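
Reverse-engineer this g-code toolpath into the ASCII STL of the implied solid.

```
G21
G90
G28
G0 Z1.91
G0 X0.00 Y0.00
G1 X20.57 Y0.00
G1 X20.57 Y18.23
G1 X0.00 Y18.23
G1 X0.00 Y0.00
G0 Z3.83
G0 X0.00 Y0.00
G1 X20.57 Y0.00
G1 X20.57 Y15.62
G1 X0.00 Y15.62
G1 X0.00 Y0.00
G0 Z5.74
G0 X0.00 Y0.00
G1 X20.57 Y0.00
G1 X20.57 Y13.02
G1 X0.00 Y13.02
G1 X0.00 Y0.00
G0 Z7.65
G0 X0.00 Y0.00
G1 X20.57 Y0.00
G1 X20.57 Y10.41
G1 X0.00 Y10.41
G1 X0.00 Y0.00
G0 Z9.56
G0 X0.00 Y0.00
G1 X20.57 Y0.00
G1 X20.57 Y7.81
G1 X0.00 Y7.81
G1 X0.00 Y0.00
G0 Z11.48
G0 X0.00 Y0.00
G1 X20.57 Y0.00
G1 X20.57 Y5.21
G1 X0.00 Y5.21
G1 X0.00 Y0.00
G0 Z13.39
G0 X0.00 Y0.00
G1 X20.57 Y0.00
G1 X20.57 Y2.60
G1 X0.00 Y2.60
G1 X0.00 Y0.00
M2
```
solid part
  facet normal 0.0000 0.0000 -1.0000
    outer loop
      vertex 20.57 20.83 0.00
      vertex 20.57 0.00 0.00
      vertex 0.00 0.00 0.00
    endloop
  endfacet
  facet normal 0.0000 0.0000 -1.0000
    outer loop
      vertex 0.00 20.83 0.00
      vertex 20.57 20.83 0.00
      vertex 0.00 0.00 0.00
    endloop
  endfacet
  facet normal 0.0000 -1.0000 0.0000
    outer loop
      vertex 0.00 0.00 0.00
      vertex 20.57 0.00 0.00
      vertex 20.57 0.00 15.30
    endloop
  endfacet
  facet normal 0.0000 -1.0000 0.0000
    outer loop
      vertex 0.00 0.00 0.00
      vertex 20.57 0.00 15.30
      vertex 0.00 0.00 15.30
    endloop
  endfacet
  facet normal 0.0000 0.5920 0.8059
    outer loop
      vertex 0.00 0.00 15.30
      vertex 20.57 0.00 15.30
      vertex 20.57 20.83 0.00
    endloop
  endfacet
  facet normal 0.0000 0.5920 0.8059
    outer loop
      vertex 0.00 0.00 15.30
      vertex 20.57 20.83 0.00
      vertex 0.00 20.83 0.00
    endloop
  endfacet
  facet normal -1.0000 0.0000 0.0000
    outer loop
      vertex 0.00 0.00 15.30
      vertex 0.00 20.83 0.00
      vertex 0.00 0.00 0.00
    endloop
  endfacet
  facet normal 1.0000 0.0000 0.0000
    outer loop
      vertex 20.57 0.00 0.00
      vertex 20.57 20.83 0.00
      vertex 20.57 0.00 15.30
    endloop
  endfacet
endsolid part

The G0 Z moves step by Δz≈1.91 mm. The G1 loops shrink linearly with z, so the solid tapers from its base footprint up to z≈15.3. Closing with a flat bottom cap and the tapered top and triangulating gives 8 facets — a wedge (ramp): 20.6 × 20.8 mm base, rising to 15.3 mm along the y=0 edge and sloping linearly to z=0 at y=20.8.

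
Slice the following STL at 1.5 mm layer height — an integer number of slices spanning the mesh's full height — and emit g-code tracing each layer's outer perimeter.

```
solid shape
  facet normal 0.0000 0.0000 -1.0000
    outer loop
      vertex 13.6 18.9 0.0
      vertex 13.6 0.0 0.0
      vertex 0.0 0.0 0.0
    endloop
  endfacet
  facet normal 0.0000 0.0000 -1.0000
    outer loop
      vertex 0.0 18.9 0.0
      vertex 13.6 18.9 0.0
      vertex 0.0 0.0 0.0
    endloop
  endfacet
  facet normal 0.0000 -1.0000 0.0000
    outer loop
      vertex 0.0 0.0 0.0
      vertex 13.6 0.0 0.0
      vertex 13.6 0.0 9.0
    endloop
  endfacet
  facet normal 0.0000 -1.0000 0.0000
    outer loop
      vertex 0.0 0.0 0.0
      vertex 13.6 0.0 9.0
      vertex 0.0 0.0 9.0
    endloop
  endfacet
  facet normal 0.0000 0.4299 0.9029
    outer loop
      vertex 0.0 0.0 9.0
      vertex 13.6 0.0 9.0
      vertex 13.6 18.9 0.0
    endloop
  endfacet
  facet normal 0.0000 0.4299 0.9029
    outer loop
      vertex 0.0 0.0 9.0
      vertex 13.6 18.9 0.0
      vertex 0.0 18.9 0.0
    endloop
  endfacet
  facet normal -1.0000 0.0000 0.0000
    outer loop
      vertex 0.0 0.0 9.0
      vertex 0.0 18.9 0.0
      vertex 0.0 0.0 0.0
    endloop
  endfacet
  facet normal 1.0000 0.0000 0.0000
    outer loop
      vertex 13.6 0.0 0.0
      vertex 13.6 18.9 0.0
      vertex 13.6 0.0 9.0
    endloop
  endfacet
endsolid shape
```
; perimeter-only toolpath
G21 ; units = mm
G90 ; absolute positioning
G28 ; home
; layer 1
G0 Z1.5
G0 X0.0 Y0.0
G1 X13.6 Y0.0
G1 X13.6 Y15.8
G1 X0.0 Y15.8
G1 X0.0 Y0.0
; layer 2
G0 Z3.0
G0 X0.0 Y0.0
G1 X13.6 Y0.0
G1 X13.6 Y12.6
G1 X0.0 Y12.6
G1 X0.0 Y0.0
; layer 3
G0 Z4.5
G0 X0.0 Y0.0
G1 X13.6 Y0.0
G1 X13.6 Y9.4
G1 X0.0 Y9.4
G1 X0.0 Y0.0
; layer 4
G0 Z6.0
G0 X0.0 Y0.0
G1 X13.6 Y0.0
G1 X13.6 Y6.3
G1 X0.0 Y6.3
G1 X0.0 Y0.0
; layer 5
G0 Z7.5
G0 X0.0 Y0.0
G1 X13.6 Y0.0
G1 X13.6 Y3.1
G1 X0.0 Y3.1
G1 X0.0 Y0.0
M2 ; end

The solid is a wedge (ramp): 13.6 × 18.9 mm base, rising to 9 mm along the y=0 edge and sloping linearly to z=0 at y=18.9. Slicing at Δz = 1.5 mm — 6 equal slices spanning the solid's height, so layer i sits at z = i·h/6 — gives 5 non-empty perimeters. Each is a 4-segment closed polygon; G0 lifts to the layer z and rapids to the start vertex, then G1 traces the edges. The cross-section shrinks linearly with z (the slice at the apex is degenerate and omitted).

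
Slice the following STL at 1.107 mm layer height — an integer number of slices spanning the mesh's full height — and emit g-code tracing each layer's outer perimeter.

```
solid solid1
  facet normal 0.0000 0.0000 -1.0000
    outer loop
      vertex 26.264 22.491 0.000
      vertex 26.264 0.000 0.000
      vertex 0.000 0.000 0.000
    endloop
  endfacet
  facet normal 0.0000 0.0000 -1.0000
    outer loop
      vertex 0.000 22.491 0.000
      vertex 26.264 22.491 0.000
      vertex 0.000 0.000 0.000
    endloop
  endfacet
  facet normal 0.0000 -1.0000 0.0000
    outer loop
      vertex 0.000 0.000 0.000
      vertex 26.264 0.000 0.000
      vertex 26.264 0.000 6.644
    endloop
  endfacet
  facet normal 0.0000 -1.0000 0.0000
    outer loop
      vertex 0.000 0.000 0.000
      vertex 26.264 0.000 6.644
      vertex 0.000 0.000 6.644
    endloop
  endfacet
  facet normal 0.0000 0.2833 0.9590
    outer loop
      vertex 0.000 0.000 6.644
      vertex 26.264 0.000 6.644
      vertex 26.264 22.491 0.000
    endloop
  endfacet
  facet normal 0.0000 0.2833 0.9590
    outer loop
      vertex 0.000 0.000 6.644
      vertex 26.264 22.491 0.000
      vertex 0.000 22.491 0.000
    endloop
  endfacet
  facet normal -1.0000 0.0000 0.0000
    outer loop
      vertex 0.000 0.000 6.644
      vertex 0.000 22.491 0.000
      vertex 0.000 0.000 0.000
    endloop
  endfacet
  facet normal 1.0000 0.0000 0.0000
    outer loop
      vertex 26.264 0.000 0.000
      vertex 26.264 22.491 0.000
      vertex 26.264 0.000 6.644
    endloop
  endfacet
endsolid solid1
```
; perimeter-only toolpath
G21 ; units = mm
G90 ; absolute positioning
G28 ; home
; layer 1
G0 Z1.107
G0 X0.000 Y0.000
G1 X26.264 Y0.000
G1 X26.264 Y18.742
G1 X0.000 Y18.742
G1 X0.000 Y0.000
; layer 2
G0 Z2.215
G0 X0.000 Y0.000
G1 X26.264 Y0.000
G1 X26.264 Y14.994
G1 X0.000 Y14.994
G1 X0.000 Y0.000
; layer 3
G0 Z3.322
G0 X0.000 Y0.000
G1 X26.264 Y0.000
G1 X26.264 Y11.245
G1 X0.000 Y11.245
G1 X0.000 Y0.000
; layer 4
G0 Z4.429
G0 X0.000 Y0.000
G1 X26.264 Y0.000
G1 X26.264 Y7.497
G1 X0.000 Y7.497
G1 X0.000 Y0.000
; layer 5
G0 Z5.537
G0 X0.000 Y0.000
G1 X26.264 Y0.000
G1 X26.264 Y3.749
G1 X0.000 Y3.749
G1 X0.000 Y0.000
M2 ; end

The solid is a wedge (ramp): 26.3 × 22.5 mm base, rising to 6.64 mm along the y=0 edge and sloping linearly to z=0 at y=22.5. Slicing at Δz = 1.107 mm — 6 equal slices spanning the solid's height, so layer i sits at z = i·h/6 — gives 5 non-empty perimeters. Each is a 4-segment closed polygon; G0 lifts to the layer z and rapids to the start vertex, then G1 traces the edges. The cross-section shrinks linearly with z (the slice at the apex is degenerate and omitted).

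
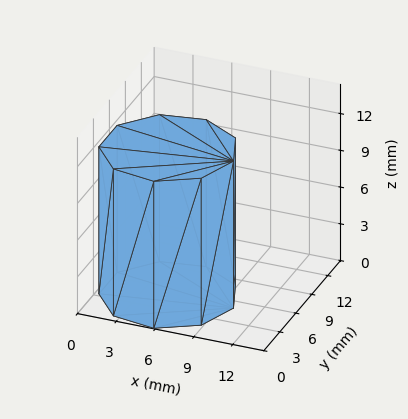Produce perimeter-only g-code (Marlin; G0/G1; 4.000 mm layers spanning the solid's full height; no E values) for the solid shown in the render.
Reading the render: the shape is a regular 9-sided prism (a cylinder approximated with 9 flat sides), circumscribed radius ≈ 5 mm, height ≈ 12 mm (dimensions read to the nearest mm from the axis ticks). For the g-code, the solid's height is divided into equal slices at the stated Δz and each level perimeter traced with G1 moves after a G0 lift.

; perimeter-only toolpath
G21 ; units = mm
G90 ; absolute positioning
G28 ; home
; layer 1
G0 Z4.000
G0 X10.000 Y5.000
G1 X8.830 Y8.214
G1 X5.868 Y9.924
G1 X2.500 Y9.330
G1 X0.302 Y6.710
G1 X0.302 Y3.290
G1 X2.500 Y0.670
G1 X5.868 Y0.076
G1 X8.830 Y1.786
G1 X10.000 Y5.000
; layer 2
G0 Z8.000
G0 X10.000 Y5.000
G1 X8.830 Y8.214
G1 X5.868 Y9.924
G1 X2.500 Y9.330
G1 X0.302 Y6.710
G1 X0.302 Y3.290
G1 X2.500 Y0.670
G1 X5.868 Y0.076
G1 X8.830 Y1.786
G1 X10.000 Y5.000
; layer 3
G0 Z12.000
G0 X10.000 Y5.000
G1 X8.830 Y8.214
G1 X5.868 Y9.924
G1 X2.500 Y9.330
G1 X0.302 Y6.710
G1 X0.302 Y3.290
G1 X2.500 Y0.670
G1 X5.868 Y0.076
G1 X8.830 Y1.786
G1 X10.000 Y5.000
M2 ; end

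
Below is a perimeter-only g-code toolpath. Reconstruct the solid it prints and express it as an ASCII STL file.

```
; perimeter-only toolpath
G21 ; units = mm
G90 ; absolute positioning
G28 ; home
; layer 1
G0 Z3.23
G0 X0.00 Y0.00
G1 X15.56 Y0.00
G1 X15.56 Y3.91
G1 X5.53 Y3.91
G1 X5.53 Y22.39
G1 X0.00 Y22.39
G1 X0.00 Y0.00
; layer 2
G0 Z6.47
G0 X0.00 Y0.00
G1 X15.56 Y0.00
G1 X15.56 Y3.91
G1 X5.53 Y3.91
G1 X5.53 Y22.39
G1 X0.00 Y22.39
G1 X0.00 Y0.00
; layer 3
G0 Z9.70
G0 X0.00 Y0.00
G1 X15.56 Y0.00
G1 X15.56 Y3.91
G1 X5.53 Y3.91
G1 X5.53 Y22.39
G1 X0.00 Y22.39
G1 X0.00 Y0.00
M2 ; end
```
solid part
  facet normal 0.0000 0.0000 -1.0000
    outer loop
      vertex 15.56 3.91 0.00
      vertex 15.56 0.00 0.00
      vertex 0.00 0.00 0.00
    endloop
  endfacet
  facet normal 0.0000 0.0000 -1.0000
    outer loop
      vertex 5.53 3.91 0.00
      vertex 15.56 3.91 0.00
      vertex 0.00 0.00 0.00
    endloop
  endfacet
  facet normal 0.0000 0.0000 -1.0000
    outer loop
      vertex 5.53 22.39 0.00
      vertex 5.53 3.91 0.00
      vertex 0.00 0.00 0.00
    endloop
  endfacet
  facet normal 0.0000 0.0000 -1.0000
    outer loop
      vertex 0.00 22.39 0.00
      vertex 5.53 22.39 0.00
      vertex 0.00 0.00 0.00
    endloop
  endfacet
  facet normal 0.0000 0.0000 1.0000
    outer loop
      vertex 0.00 0.00 9.70
      vertex 15.56 0.00 9.70
      vertex 15.56 3.91 9.70
    endloop
  endfacet
  facet normal 0.0000 0.0000 1.0000
    outer loop
      vertex 0.00 0.00 9.70
      vertex 15.56 3.91 9.70
      vertex 5.53 3.91 9.70
    endloop
  endfacet
  facet normal 0.0000 0.0000 1.0000
    outer loop
      vertex 0.00 0.00 9.70
      vertex 5.53 3.91 9.70
      vertex 5.53 22.39 9.70
    endloop
  endfacet
  facet normal 0.0000 0.0000 1.0000
    outer loop
      vertex 0.00 0.00 9.70
      vertex 5.53 22.39 9.70
      vertex 0.00 22.39 9.70
    endloop
  endfacet
  facet normal 0.0000 -1.0000 0.0000
    outer loop
      vertex 0.00 0.00 0.00
      vertex 15.56 0.00 0.00
      vertex 15.56 0.00 9.70
    endloop
  endfacet
  facet normal 0.0000 -1.0000 0.0000
    outer loop
      vertex 0.00 0.00 0.00
      vertex 15.56 0.00 9.70
      vertex 0.00 0.00 9.70
    endloop
  endfacet
  facet normal 1.0000 0.0000 0.0000
    outer loop
      vertex 15.56 0.00 0.00
      vertex 15.56 3.91 0.00
      vertex 15.56 3.91 9.70
    endloop
  endfacet
  facet normal 1.0000 0.0000 0.0000
    outer loop
      vertex 15.56 0.00 0.00
      vertex 15.56 3.91 9.70
      vertex 15.56 0.00 9.70
    endloop
  endfacet
  facet normal 0.0000 1.0000 0.0000
    outer loop
      vertex 15.56 3.91 0.00
      vertex 5.53 3.91 0.00
      vertex 5.53 3.91 9.70
    endloop
  endfacet
  facet normal 0.0000 1.0000 0.0000
    outer loop
      vertex 15.56 3.91 0.00
      vertex 5.53 3.91 9.70
      vertex 15.56 3.91 9.70
    endloop
  endfacet
  facet normal 1.0000 0.0000 0.0000
    outer loop
      vertex 5.53 3.91 0.00
      vertex 5.53 22.39 0.00
      vertex 5.53 22.39 9.70
    endloop
  endfacet
  facet normal 1.0000 0.0000 0.0000
    outer loop
      vertex 5.53 3.91 0.00
      vertex 5.53 22.39 9.70
      vertex 5.53 3.91 9.70
    endloop
  endfacet
  facet normal 0.0000 1.0000 0.0000
    outer loop
      vertex 5.53 22.39 0.00
      vertex 0.00 22.39 0.00
      vertex 0.00 22.39 9.70
    endloop
  endfacet
  facet normal 0.0000 1.0000 0.0000
    outer loop
      vertex 5.53 22.39 0.00
      vertex 0.00 22.39 9.70
      vertex 5.53 22.39 9.70
    endloop
  endfacet
  facet normal -1.0000 0.0000 0.0000
    outer loop
      vertex 0.00 22.39 0.00
      vertex 0.00 0.00 0.00
      vertex 0.00 0.00 9.70
    endloop
  endfacet
  facet normal -1.0000 0.0000 0.0000
    outer loop
      vertex 0.00 22.39 0.00
      vertex 0.00 0.00 9.70
      vertex 0.00 22.39 9.70
    endloop
  endfacet
endsolid part

The G0 Z moves step by Δz≈3.23 mm. Every layer's G1 loop is the same polygon, so the solid is a straight extrusion of it from z=0 to z≈9.7. Closing with flat bottom and top caps and triangulating gives 20 facets — an L-shaped prism: outer 15.6 × 22.4 mm, arm thicknesses ≈ 3.91 mm (horizontal) and 5.53 mm (vertical), extruded 9.7 mm in z.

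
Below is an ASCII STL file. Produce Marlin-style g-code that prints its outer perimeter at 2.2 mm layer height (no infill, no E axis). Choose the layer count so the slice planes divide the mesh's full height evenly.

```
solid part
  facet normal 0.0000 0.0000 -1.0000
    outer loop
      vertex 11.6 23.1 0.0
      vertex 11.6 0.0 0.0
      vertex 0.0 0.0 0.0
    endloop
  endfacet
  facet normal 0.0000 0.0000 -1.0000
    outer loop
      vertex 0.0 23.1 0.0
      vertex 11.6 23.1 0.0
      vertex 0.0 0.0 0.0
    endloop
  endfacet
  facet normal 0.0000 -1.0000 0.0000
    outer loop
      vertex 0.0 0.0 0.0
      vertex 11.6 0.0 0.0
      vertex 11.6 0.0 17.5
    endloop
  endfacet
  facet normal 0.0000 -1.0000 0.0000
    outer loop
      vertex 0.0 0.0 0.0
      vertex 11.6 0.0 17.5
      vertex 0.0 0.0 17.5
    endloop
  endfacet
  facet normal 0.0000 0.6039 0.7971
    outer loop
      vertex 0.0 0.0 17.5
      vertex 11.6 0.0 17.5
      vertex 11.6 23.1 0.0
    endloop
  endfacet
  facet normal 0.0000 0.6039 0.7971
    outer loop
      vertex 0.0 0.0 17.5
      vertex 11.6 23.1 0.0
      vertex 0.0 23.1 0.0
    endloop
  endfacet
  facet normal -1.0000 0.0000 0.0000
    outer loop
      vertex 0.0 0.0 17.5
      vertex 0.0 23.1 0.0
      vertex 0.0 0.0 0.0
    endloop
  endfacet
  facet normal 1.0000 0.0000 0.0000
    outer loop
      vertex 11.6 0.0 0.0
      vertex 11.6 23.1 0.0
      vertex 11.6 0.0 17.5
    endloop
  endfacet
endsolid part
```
; perimeter-only toolpath
G21 ; units = mm
G90 ; absolute positioning
G28 ; home
; layer 1
G0 Z2.2
G0 X0.0 Y0.0
G1 X11.6 Y0.0
G1 X11.6 Y20.2
G1 X0.0 Y20.2
G1 X0.0 Y0.0
; layer 2
G0 Z4.4
G0 X0.0 Y0.0
G1 X11.6 Y0.0
G1 X11.6 Y17.3
G1 X0.0 Y17.3
G1 X0.0 Y0.0
; layer 3
G0 Z6.6
G0 X0.0 Y0.0
G1 X11.6 Y0.0
G1 X11.6 Y14.4
G1 X0.0 Y14.4
G1 X0.0 Y0.0
; layer 4
G0 Z8.8
G0 X0.0 Y0.0
G1 X11.6 Y0.0
G1 X11.6 Y11.6
G1 X0.0 Y11.6
G1 X0.0 Y0.0
; layer 5
G0 Z10.9
G0 X0.0 Y0.0
G1 X11.6 Y0.0
G1 X11.6 Y8.7
G1 X0.0 Y8.7
G1 X0.0 Y0.0
; layer 6
G0 Z13.1
G0 X0.0 Y0.0
G1 X11.6 Y0.0
G1 X11.6 Y5.8
G1 X0.0 Y5.8
G1 X0.0 Y0.0
; layer 7
G0 Z15.3
G0 X0.0 Y0.0
G1 X11.6 Y0.0
G1 X11.6 Y2.9
G1 X0.0 Y2.9
G1 X0.0 Y0.0
M2 ; end

The solid is a wedge (ramp): 11.6 × 23.1 mm base, rising to 17.5 mm along the y=0 edge and sloping linearly to z=0 at y=23.1. Slicing at Δz = 2.2 mm — 8 equal slices spanning the solid's height, so layer i sits at z = i·h/8 — gives 7 non-empty perimeters. Each is a 4-segment closed polygon; G0 lifts to the layer z and rapids to the start vertex, then G1 traces the edges. The cross-section shrinks linearly with z (the slice at the apex is degenerate and omitted).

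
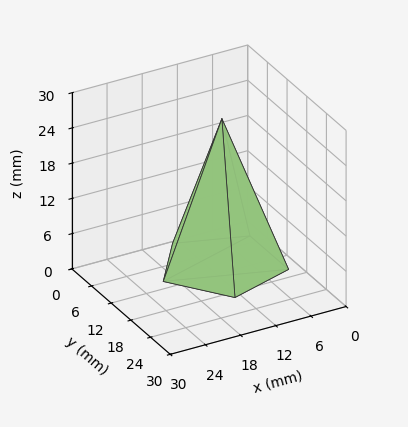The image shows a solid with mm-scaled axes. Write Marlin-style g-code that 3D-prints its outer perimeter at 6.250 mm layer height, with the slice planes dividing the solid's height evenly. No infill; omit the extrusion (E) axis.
Reading the render: the shape is a regular 5-sided pyramid, base circumscribed radius ≈ 10 mm, apex at z ≈ 25 mm (dimensions read to the nearest mm from the axis ticks). For the g-code, the solid's height is divided into equal slices at the stated Δz and each level perimeter traced with G1 moves after a G0 lift.

; perimeter-only toolpath
G21 ; units = mm
G90 ; absolute positioning
G28 ; home
; layer 1
G0 Z6.250
G0 X17.500 Y10.000
G1 X12.317 Y17.133
G1 X3.933 Y14.409
G1 X3.933 Y5.591
G1 X12.317 Y2.867
G1 X17.500 Y10.000
; layer 2
G0 Z12.500
G0 X15.000 Y10.000
G1 X11.545 Y14.755
G1 X5.955 Y12.939
G1 X5.955 Y7.061
G1 X11.545 Y5.245
G1 X15.000 Y10.000
; layer 3
G0 Z18.750
G0 X12.500 Y10.000
G1 X10.773 Y12.378
G1 X7.978 Y11.470
G1 X7.978 Y8.530
G1 X10.773 Y7.622
G1 X12.500 Y10.000
M2 ; end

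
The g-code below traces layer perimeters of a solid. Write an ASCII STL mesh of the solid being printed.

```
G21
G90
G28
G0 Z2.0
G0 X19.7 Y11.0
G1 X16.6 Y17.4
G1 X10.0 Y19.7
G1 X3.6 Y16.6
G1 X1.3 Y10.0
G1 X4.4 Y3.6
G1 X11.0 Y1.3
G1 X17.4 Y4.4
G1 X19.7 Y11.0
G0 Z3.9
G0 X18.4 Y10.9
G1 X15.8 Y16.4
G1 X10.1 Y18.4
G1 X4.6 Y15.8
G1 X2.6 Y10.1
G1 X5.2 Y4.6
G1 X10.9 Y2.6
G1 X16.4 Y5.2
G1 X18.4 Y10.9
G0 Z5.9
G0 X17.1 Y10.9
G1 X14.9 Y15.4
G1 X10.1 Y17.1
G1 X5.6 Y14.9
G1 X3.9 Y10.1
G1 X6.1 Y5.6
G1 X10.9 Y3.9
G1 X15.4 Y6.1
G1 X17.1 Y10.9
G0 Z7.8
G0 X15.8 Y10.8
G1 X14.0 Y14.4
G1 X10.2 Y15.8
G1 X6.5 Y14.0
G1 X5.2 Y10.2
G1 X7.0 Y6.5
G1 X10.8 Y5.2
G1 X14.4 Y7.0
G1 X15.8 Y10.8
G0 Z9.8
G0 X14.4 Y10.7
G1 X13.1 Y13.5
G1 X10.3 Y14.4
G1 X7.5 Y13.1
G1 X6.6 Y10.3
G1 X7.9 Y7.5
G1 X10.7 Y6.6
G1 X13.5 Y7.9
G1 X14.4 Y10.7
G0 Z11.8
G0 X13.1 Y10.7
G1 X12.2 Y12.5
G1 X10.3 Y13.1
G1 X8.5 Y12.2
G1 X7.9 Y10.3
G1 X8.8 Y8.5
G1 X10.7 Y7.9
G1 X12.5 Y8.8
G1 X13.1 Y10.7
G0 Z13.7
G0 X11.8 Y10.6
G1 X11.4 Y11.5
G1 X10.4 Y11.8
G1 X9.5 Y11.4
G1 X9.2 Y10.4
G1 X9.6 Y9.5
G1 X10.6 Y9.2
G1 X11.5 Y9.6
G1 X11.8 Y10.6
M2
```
solid part
  facet normal 0.0000 0.0000 -1.0000
    outer loop
      vertex 9.9 21.0 0.0
      vertex 17.5 18.4 0.0
      vertex 21.0 11.1 0.0
    endloop
  endfacet
  facet normal 0.0000 0.0000 -1.0000
    outer loop
      vertex 2.6 17.5 0.0
      vertex 9.9 21.0 0.0
      vertex 21.0 11.1 0.0
    endloop
  endfacet
  facet normal 0.0000 0.0000 -1.0000
    outer loop
      vertex 0.0 9.9 0.0
      vertex 2.6 17.5 0.0
      vertex 21.0 11.1 0.0
    endloop
  endfacet
  facet normal 0.0000 0.0000 -1.0000
    outer loop
      vertex 3.5 2.6 0.0
      vertex 0.0 9.9 0.0
      vertex 21.0 11.1 0.0
    endloop
  endfacet
  facet normal 0.0000 0.0000 -1.0000
    outer loop
      vertex 11.1 0.0 0.0
      vertex 3.5 2.6 0.0
      vertex 21.0 11.1 0.0
    endloop
  endfacet
  facet normal 0.0000 0.0000 -1.0000
    outer loop
      vertex 18.4 3.5 0.0
      vertex 11.1 0.0 0.0
      vertex 21.0 11.1 0.0
    endloop
  endfacet
  facet normal 0.7665 0.3675 0.5267
    outer loop
      vertex 21.0 11.1 0.0
      vertex 17.5 18.4 0.0
      vertex 10.5 10.5 15.7
    endloop
  endfacet
  facet normal 0.2751 0.8040 0.5272
    outer loop
      vertex 17.5 18.4 0.0
      vertex 9.9 21.0 0.0
      vertex 10.5 10.5 15.7
    endloop
  endfacet
  facet normal -0.3675 0.7665 0.5267
    outer loop
      vertex 9.9 21.0 0.0
      vertex 2.6 17.5 0.0
      vertex 10.5 10.5 15.7
    endloop
  endfacet
  facet normal -0.8040 0.2751 0.5272
    outer loop
      vertex 2.6 17.5 0.0
      vertex 0.0 9.9 0.0
      vertex 10.5 10.5 15.7
    endloop
  endfacet
  facet normal -0.7665 -0.3675 0.5267
    outer loop
      vertex 0.0 9.9 0.0
      vertex 3.5 2.6 0.0
      vertex 10.5 10.5 15.7
    endloop
  endfacet
  facet normal -0.2751 -0.8040 0.5272
    outer loop
      vertex 3.5 2.6 0.0
      vertex 11.1 0.0 0.0
      vertex 10.5 10.5 15.7
    endloop
  endfacet
  facet normal 0.3675 -0.7665 0.5267
    outer loop
      vertex 11.1 0.0 0.0
      vertex 18.4 3.5 0.0
      vertex 10.5 10.5 15.7
    endloop
  endfacet
  facet normal 0.8040 -0.2751 0.5272
    outer loop
      vertex 18.4 3.5 0.0
      vertex 21.0 11.1 0.0
      vertex 10.5 10.5 15.7
    endloop
  endfacet
endsolid part

The G0 Z moves step by Δz≈2.0 mm. The G1 loops shrink linearly with z, so the solid tapers from its base footprint up to z≈15.7. Closing with a flat bottom cap and the tapered top and triangulating gives 14 facets — a regular 8-sided pyramid, base circumscribed radius ≈ 10.5 mm, apex at z ≈ 15.7 mm.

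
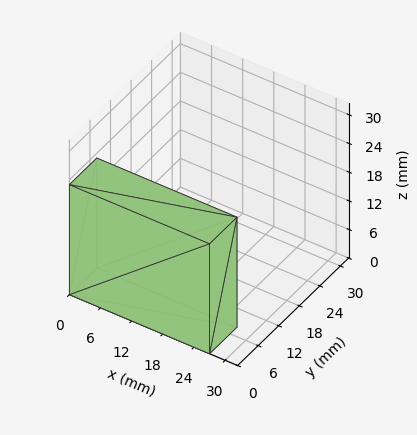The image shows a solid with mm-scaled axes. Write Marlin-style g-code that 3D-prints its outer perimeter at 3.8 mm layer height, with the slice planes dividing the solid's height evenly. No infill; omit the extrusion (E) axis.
Reading the render: the shape is a rectangular box, roughly 27 × 8 mm footprint and 23 mm tall (dimensions read to the nearest mm from the axis ticks). For the g-code, the solid's height is divided into equal slices at the stated Δz and each level perimeter traced with G1 moves after a G0 lift.

; perimeter-only toolpath
G21 ; units = mm
G90 ; absolute positioning
G28 ; home
; layer 1
G0 Z3.8
G0 X0.0 Y0.0
G1 X27.0 Y0.0
G1 X27.0 Y8.0
G1 X0.0 Y8.0
G1 X0.0 Y0.0
; layer 2
G0 Z7.7
G0 X0.0 Y0.0
G1 X27.0 Y0.0
G1 X27.0 Y8.0
G1 X0.0 Y8.0
G1 X0.0 Y0.0
; layer 3
G0 Z11.5
G0 X0.0 Y0.0
G1 X27.0 Y0.0
G1 X27.0 Y8.0
G1 X0.0 Y8.0
G1 X0.0 Y0.0
; layer 4
G0 Z15.3
G0 X0.0 Y0.0
G1 X27.0 Y0.0
G1 X27.0 Y8.0
G1 X0.0 Y8.0
G1 X0.0 Y0.0
; layer 5
G0 Z19.2
G0 X0.0 Y0.0
G1 X27.0 Y0.0
G1 X27.0 Y8.0
G1 X0.0 Y8.0
G1 X0.0 Y0.0
; layer 6
G0 Z23.0
G0 X0.0 Y0.0
G1 X27.0 Y0.0
G1 X27.0 Y8.0
G1 X0.0 Y8.0
G1 X0.0 Y0.0
M2 ; end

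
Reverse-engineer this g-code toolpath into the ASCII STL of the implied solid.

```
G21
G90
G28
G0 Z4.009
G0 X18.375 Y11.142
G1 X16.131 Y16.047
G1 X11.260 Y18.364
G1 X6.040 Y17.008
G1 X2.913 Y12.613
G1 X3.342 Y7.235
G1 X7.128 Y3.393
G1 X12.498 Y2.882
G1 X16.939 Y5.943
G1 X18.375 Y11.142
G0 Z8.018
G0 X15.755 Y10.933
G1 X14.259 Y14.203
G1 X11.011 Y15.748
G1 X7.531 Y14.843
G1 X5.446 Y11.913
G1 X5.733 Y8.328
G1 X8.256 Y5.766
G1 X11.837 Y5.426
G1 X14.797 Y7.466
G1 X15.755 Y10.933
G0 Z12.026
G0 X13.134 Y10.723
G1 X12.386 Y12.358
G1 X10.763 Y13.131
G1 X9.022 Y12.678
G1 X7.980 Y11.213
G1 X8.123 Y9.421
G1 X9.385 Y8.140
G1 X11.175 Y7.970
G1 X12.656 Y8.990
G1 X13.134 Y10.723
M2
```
solid part
  facet normal 0.0000 0.0000 -1.0000
    outer loop
      vertex 11.509 20.981 0.000
      vertex 18.004 17.892 0.000
      vertex 20.995 11.352 0.000
    endloop
  endfacet
  facet normal 0.0000 0.0000 -1.0000
    outer loop
      vertex 4.548 19.172 0.000
      vertex 11.509 20.981 0.000
      vertex 20.995 11.352 0.000
    endloop
  endfacet
  facet normal 0.0000 0.0000 -1.0000
    outer loop
      vertex 0.379 13.312 0.000
      vertex 4.548 19.172 0.000
      vertex 20.995 11.352 0.000
    endloop
  endfacet
  facet normal 0.0000 0.0000 -1.0000
    outer loop
      vertex 0.952 6.142 0.000
      vertex 0.379 13.312 0.000
      vertex 20.995 11.352 0.000
    endloop
  endfacet
  facet normal 0.0000 0.0000 -1.0000
    outer loop
      vertex 5.999 1.019 0.000
      vertex 0.952 6.142 0.000
      vertex 20.995 11.352 0.000
    endloop
  endfacet
  facet normal 0.0000 0.0000 -1.0000
    outer loop
      vertex 13.159 0.338 0.000
      vertex 5.999 1.019 0.000
      vertex 20.995 11.352 0.000
    endloop
  endfacet
  facet normal 0.0000 0.0000 -1.0000
    outer loop
      vertex 19.081 4.419 0.000
      vertex 13.159 0.338 0.000
      vertex 20.995 11.352 0.000
    endloop
  endfacet
  facet normal 0.7742 0.3541 0.5246
    outer loop
      vertex 20.995 11.352 0.000
      vertex 18.004 17.892 0.000
      vertex 10.514 10.514 16.035
    endloop
  endfacet
  facet normal 0.3657 0.7688 0.5246
    outer loop
      vertex 18.004 17.892 0.000
      vertex 11.509 20.981 0.000
      vertex 10.514 10.514 16.035
    endloop
  endfacet
  facet normal -0.2141 0.8240 0.5246
    outer loop
      vertex 11.509 20.981 0.000
      vertex 4.548 19.172 0.000
      vertex 10.514 10.514 16.035
    endloop
  endfacet
  facet normal -0.6937 0.4935 0.5246
    outer loop
      vertex 4.548 19.172 0.000
      vertex 0.379 13.312 0.000
      vertex 10.514 10.514 16.035
    endloop
  endfacet
  facet normal -0.8487 -0.0678 0.5246
    outer loop
      vertex 0.379 13.312 0.000
      vertex 0.952 6.142 0.000
      vertex 10.514 10.514 16.035
    endloop
  endfacet
  facet normal -0.6065 -0.5975 0.5246
    outer loop
      vertex 0.952 6.142 0.000
      vertex 5.999 1.019 0.000
      vertex 10.514 10.514 16.035
    endloop
  endfacet
  facet normal -0.0806 -0.8475 0.5246
    outer loop
      vertex 5.999 1.019 0.000
      vertex 13.159 0.338 0.000
      vertex 10.514 10.514 16.035
    endloop
  endfacet
  facet normal 0.4831 -0.7010 0.5246
    outer loop
      vertex 13.159 0.338 0.000
      vertex 19.081 4.419 0.000
      vertex 10.514 10.514 16.035
    endloop
  endfacet
  facet normal 0.8207 -0.2266 0.5246
    outer loop
      vertex 19.081 4.419 0.000
      vertex 20.995 11.352 0.000
      vertex 10.514 10.514 16.035
    endloop
  endfacet
endsolid part

The G0 Z moves step by Δz≈4.009 mm. The G1 loops shrink linearly with z, so the solid tapers from its base footprint up to z≈16. Closing with a flat bottom cap and the tapered top and triangulating gives 16 facets — a regular 9-sided pyramid, base circumscribed radius ≈ 10.5 mm, apex at z ≈ 16 mm.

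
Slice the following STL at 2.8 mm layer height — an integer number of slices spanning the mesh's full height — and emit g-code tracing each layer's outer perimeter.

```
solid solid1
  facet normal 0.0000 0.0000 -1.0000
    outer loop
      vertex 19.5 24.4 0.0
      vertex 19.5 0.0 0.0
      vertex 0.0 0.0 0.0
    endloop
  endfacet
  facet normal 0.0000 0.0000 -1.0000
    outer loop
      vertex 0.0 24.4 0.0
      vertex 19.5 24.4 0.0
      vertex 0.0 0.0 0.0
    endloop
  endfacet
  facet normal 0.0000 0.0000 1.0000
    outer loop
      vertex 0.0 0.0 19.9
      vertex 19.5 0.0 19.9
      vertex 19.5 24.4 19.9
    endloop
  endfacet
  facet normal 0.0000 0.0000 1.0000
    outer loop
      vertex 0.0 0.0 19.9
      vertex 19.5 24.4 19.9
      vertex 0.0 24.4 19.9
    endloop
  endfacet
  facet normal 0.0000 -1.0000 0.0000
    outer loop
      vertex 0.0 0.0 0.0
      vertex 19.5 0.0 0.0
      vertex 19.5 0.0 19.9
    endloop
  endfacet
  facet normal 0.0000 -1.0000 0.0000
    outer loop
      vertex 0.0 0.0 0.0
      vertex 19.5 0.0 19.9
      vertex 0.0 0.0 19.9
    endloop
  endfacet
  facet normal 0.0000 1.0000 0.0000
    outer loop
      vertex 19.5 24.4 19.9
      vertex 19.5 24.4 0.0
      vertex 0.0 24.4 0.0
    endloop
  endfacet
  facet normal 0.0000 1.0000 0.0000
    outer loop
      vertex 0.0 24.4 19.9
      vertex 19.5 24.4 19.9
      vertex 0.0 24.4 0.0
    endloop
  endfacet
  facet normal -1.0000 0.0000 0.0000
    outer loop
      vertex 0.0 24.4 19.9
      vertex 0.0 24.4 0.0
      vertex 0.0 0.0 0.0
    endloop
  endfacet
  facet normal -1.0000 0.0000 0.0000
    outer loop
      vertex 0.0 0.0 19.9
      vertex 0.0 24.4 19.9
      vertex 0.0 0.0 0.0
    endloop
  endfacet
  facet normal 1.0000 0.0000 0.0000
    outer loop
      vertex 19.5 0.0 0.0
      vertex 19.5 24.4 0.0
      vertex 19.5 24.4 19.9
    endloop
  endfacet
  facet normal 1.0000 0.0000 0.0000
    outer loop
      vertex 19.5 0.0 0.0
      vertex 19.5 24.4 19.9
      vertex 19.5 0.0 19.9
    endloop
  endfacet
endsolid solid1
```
; perimeter-only toolpath
G21 ; units = mm
G90 ; absolute positioning
G28 ; home
; layer 1
G0 Z2.8
G0 X0.0 Y0.0
G1 X19.5 Y0.0
G1 X19.5 Y24.4
G1 X0.0 Y24.4
G1 X0.0 Y0.0
; layer 2
G0 Z5.7
G0 X0.0 Y0.0
G1 X19.5 Y0.0
G1 X19.5 Y24.4
G1 X0.0 Y24.4
G1 X0.0 Y0.0
; layer 3
G0 Z8.5
G0 X0.0 Y0.0
G1 X19.5 Y0.0
G1 X19.5 Y24.4
G1 X0.0 Y24.4
G1 X0.0 Y0.0
; layer 4
G0 Z11.4
G0 X0.0 Y0.0
G1 X19.5 Y0.0
G1 X19.5 Y24.4
G1 X0.0 Y24.4
G1 X0.0 Y0.0
; layer 5
G0 Z14.2
G0 X0.0 Y0.0
G1 X19.5 Y0.0
G1 X19.5 Y24.4
G1 X0.0 Y24.4
G1 X0.0 Y0.0
; layer 6
G0 Z17.1
G0 X0.0 Y0.0
G1 X19.5 Y0.0
G1 X19.5 Y24.4
G1 X0.0 Y24.4
G1 X0.0 Y0.0
; layer 7
G0 Z19.9
G0 X0.0 Y0.0
G1 X19.5 Y0.0
G1 X19.5 Y24.4
G1 X0.0 Y24.4
G1 X0.0 Y0.0
M2 ; end

The solid is a rectangular box, roughly 19.5 × 24.4 mm footprint and 19.9 mm tall. Slicing at Δz = 2.8 mm — 7 equal slices spanning the solid's height, so layer i sits at z = i·h/7 — gives 7 non-empty perimeters. Each is a 4-segment closed polygon; G0 lifts to the layer z and rapids to the start vertex, then G1 traces the edges.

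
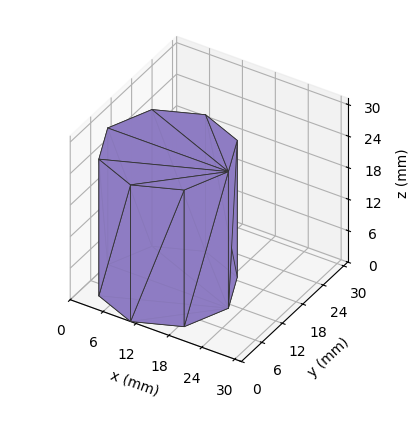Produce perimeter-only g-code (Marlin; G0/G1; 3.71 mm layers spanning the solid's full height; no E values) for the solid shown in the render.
Reading the render: the shape is a regular 8-sided prism (a cylinder approximated with 8 flat sides), circumscribed radius ≈ 11 mm, height ≈ 26 mm (dimensions read to the nearest mm from the axis ticks). For the g-code, the solid's height is divided into equal slices at the stated Δz and each level perimeter traced with G1 moves after a G0 lift.

; perimeter-only toolpath
G21 ; units = mm
G90 ; absolute positioning
G28 ; home
; layer 1
G0 Z3.71
G0 X22.00 Y11.00
G1 X18.78 Y18.78
G1 X11.00 Y22.00
G1 X3.22 Y18.78
G1 X0.00 Y11.00
G1 X3.22 Y3.22
G1 X11.00 Y0.00
G1 X18.78 Y3.22
G1 X22.00 Y11.00
; layer 2
G0 Z7.43
G0 X22.00 Y11.00
G1 X18.78 Y18.78
G1 X11.00 Y22.00
G1 X3.22 Y18.78
G1 X0.00 Y11.00
G1 X3.22 Y3.22
G1 X11.00 Y0.00
G1 X18.78 Y3.22
G1 X22.00 Y11.00
; layer 3
G0 Z11.14
G0 X22.00 Y11.00
G1 X18.78 Y18.78
G1 X11.00 Y22.00
G1 X3.22 Y18.78
G1 X0.00 Y11.00
G1 X3.22 Y3.22
G1 X11.00 Y0.00
G1 X18.78 Y3.22
G1 X22.00 Y11.00
; layer 4
G0 Z14.86
G0 X22.00 Y11.00
G1 X18.78 Y18.78
G1 X11.00 Y22.00
G1 X3.22 Y18.78
G1 X0.00 Y11.00
G1 X3.22 Y3.22
G1 X11.00 Y0.00
G1 X18.78 Y3.22
G1 X22.00 Y11.00
; layer 5
G0 Z18.57
G0 X22.00 Y11.00
G1 X18.78 Y18.78
G1 X11.00 Y22.00
G1 X3.22 Y18.78
G1 X0.00 Y11.00
G1 X3.22 Y3.22
G1 X11.00 Y0.00
G1 X18.78 Y3.22
G1 X22.00 Y11.00
; layer 6
G0 Z22.29
G0 X22.00 Y11.00
G1 X18.78 Y18.78
G1 X11.00 Y22.00
G1 X3.22 Y18.78
G1 X0.00 Y11.00
G1 X3.22 Y3.22
G1 X11.00 Y0.00
G1 X18.78 Y3.22
G1 X22.00 Y11.00
; layer 7
G0 Z26.00
G0 X22.00 Y11.00
G1 X18.78 Y18.78
G1 X11.00 Y22.00
G1 X3.22 Y18.78
G1 X0.00 Y11.00
G1 X3.22 Y3.22
G1 X11.00 Y0.00
G1 X18.78 Y3.22
G1 X22.00 Y11.00
M2 ; end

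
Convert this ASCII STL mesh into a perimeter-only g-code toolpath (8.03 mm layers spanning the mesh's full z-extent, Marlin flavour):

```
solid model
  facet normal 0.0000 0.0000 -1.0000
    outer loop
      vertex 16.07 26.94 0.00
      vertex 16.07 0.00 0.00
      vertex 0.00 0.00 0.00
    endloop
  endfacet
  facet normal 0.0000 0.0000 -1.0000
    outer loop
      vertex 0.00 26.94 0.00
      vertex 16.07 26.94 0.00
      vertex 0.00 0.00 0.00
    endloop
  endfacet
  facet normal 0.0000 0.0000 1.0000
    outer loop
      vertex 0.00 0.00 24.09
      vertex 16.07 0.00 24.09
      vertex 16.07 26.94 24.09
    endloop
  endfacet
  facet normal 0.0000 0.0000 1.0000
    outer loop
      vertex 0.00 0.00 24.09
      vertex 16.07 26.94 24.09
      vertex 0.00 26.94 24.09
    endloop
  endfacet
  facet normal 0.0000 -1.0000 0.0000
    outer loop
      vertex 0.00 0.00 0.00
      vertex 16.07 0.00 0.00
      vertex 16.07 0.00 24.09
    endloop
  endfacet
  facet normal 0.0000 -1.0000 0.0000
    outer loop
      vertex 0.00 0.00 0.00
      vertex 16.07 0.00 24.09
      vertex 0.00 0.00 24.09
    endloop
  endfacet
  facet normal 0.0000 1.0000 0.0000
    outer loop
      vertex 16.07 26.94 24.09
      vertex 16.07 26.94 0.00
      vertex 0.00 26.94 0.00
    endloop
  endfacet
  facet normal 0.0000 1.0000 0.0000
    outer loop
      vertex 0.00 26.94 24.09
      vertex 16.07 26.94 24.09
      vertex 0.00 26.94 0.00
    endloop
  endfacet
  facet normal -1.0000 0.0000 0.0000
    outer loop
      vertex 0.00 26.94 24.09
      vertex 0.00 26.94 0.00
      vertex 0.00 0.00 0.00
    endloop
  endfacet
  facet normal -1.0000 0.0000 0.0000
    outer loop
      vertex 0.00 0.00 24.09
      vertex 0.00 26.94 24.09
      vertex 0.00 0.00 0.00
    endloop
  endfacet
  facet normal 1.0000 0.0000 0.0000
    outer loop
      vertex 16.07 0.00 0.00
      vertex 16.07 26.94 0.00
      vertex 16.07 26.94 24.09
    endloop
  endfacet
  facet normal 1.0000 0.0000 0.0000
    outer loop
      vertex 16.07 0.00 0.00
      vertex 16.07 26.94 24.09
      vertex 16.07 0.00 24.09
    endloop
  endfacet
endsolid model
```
; perimeter-only toolpath
G21 ; units = mm
G90 ; absolute positioning
G28 ; home
; layer 1
G0 Z8.03
G0 X0.00 Y0.00
G1 X16.07 Y0.00
G1 X16.07 Y26.94
G1 X0.00 Y26.94
G1 X0.00 Y0.00
; layer 2
G0 Z16.06
G0 X0.00 Y0.00
G1 X16.07 Y0.00
G1 X16.07 Y26.94
G1 X0.00 Y26.94
G1 X0.00 Y0.00
; layer 3
G0 Z24.09
G0 X0.00 Y0.00
G1 X16.07 Y0.00
G1 X16.07 Y26.94
G1 X0.00 Y26.94
G1 X0.00 Y0.00
M2 ; end

The solid is a rectangular box, roughly 16.1 × 26.9 mm footprint and 24.1 mm tall. Slicing at Δz = 8.03 mm — 3 equal slices spanning the solid's height, so layer i sits at z = i·h/3 — gives 3 non-empty perimeters. Each is a 4-segment closed polygon; G0 lifts to the layer z and rapids to the start vertex, then G1 traces the edges.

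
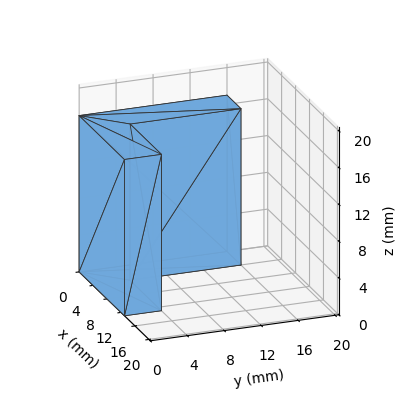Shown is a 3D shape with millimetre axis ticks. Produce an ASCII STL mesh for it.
Reading the render: the shape is an L-shaped prism: outer 13 × 16 mm, arm thicknesses ≈ 4 mm (horizontal) and 4 mm (vertical), extruded 17 mm in z (dimensions read to the nearest mm from the axis ticks). For the STL, each face is triangulated and given an outward normal.

solid part
  facet normal 0.0000 0.0000 -1.0000
    outer loop
      vertex 13.000 4.000 0.000
      vertex 13.000 0.000 0.000
      vertex 0.000 0.000 0.000
    endloop
  endfacet
  facet normal 0.0000 0.0000 -1.0000
    outer loop
      vertex 4.000 4.000 0.000
      vertex 13.000 4.000 0.000
      vertex 0.000 0.000 0.000
    endloop
  endfacet
  facet normal 0.0000 0.0000 -1.0000
    outer loop
      vertex 4.000 16.000 0.000
      vertex 4.000 4.000 0.000
      vertex 0.000 0.000 0.000
    endloop
  endfacet
  facet normal 0.0000 0.0000 -1.0000
    outer loop
      vertex 0.000 16.000 0.000
      vertex 4.000 16.000 0.000
      vertex 0.000 0.000 0.000
    endloop
  endfacet
  facet normal 0.0000 0.0000 1.0000
    outer loop
      vertex 0.000 0.000 17.000
      vertex 13.000 0.000 17.000
      vertex 13.000 4.000 17.000
    endloop
  endfacet
  facet normal 0.0000 0.0000 1.0000
    outer loop
      vertex 0.000 0.000 17.000
      vertex 13.000 4.000 17.000
      vertex 4.000 4.000 17.000
    endloop
  endfacet
  facet normal 0.0000 0.0000 1.0000
    outer loop
      vertex 0.000 0.000 17.000
      vertex 4.000 4.000 17.000
      vertex 4.000 16.000 17.000
    endloop
  endfacet
  facet normal 0.0000 0.0000 1.0000
    outer loop
      vertex 0.000 0.000 17.000
      vertex 4.000 16.000 17.000
      vertex 0.000 16.000 17.000
    endloop
  endfacet
  facet normal 0.0000 -1.0000 0.0000
    outer loop
      vertex 0.000 0.000 0.000
      vertex 13.000 0.000 0.000
      vertex 13.000 0.000 17.000
    endloop
  endfacet
  facet normal 0.0000 -1.0000 0.0000
    outer loop
      vertex 0.000 0.000 0.000
      vertex 13.000 0.000 17.000
      vertex 0.000 0.000 17.000
    endloop
  endfacet
  facet normal 1.0000 0.0000 0.0000
    outer loop
      vertex 13.000 0.000 0.000
      vertex 13.000 4.000 0.000
      vertex 13.000 4.000 17.000
    endloop
  endfacet
  facet normal 1.0000 0.0000 0.0000
    outer loop
      vertex 13.000 0.000 0.000
      vertex 13.000 4.000 17.000
      vertex 13.000 0.000 17.000
    endloop
  endfacet
  facet normal 0.0000 1.0000 0.0000
    outer loop
      vertex 13.000 4.000 0.000
      vertex 4.000 4.000 0.000
      vertex 4.000 4.000 17.000
    endloop
  endfacet
  facet normal 0.0000 1.0000 0.0000
    outer loop
      vertex 13.000 4.000 0.000
      vertex 4.000 4.000 17.000
      vertex 13.000 4.000 17.000
    endloop
  endfacet
  facet normal 1.0000 0.0000 0.0000
    outer loop
      vertex 4.000 4.000 0.000
      vertex 4.000 16.000 0.000
      vertex 4.000 16.000 17.000
    endloop
  endfacet
  facet normal 1.0000 0.0000 0.0000
    outer loop
      vertex 4.000 4.000 0.000
      vertex 4.000 16.000 17.000
      vertex 4.000 4.000 17.000
    endloop
  endfacet
  facet normal 0.0000 1.0000 0.0000
    outer loop
      vertex 4.000 16.000 0.000
      vertex 0.000 16.000 0.000
      vertex 0.000 16.000 17.000
    endloop
  endfacet
  facet normal 0.0000 1.0000 0.0000
    outer loop
      vertex 4.000 16.000 0.000
      vertex 0.000 16.000 17.000
      vertex 4.000 16.000 17.000
    endloop
  endfacet
  facet normal -1.0000 0.0000 0.0000
    outer loop
      vertex 0.000 16.000 0.000
      vertex 0.000 0.000 0.000
      vertex 0.000 0.000 17.000
    endloop
  endfacet
  facet normal -1.0000 0.0000 0.0000
    outer loop
      vertex 0.000 16.000 0.000
      vertex 0.000 0.000 17.000
      vertex 0.000 16.000 17.000
    endloop
  endfacet
endsolid part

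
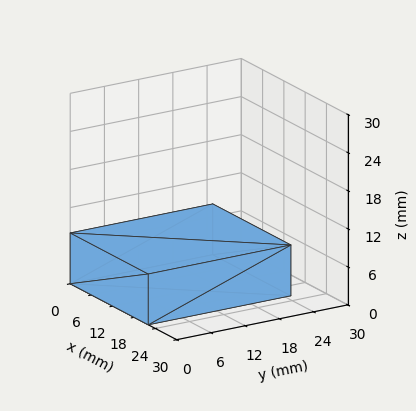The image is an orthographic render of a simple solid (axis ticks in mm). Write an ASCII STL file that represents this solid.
Reading the render: the shape is a rectangular box, roughly 22 × 25 mm footprint and 8 mm tall (dimensions read to the nearest mm from the axis ticks). For the STL, each face is triangulated and given an outward normal.

solid part
  facet normal 0.0000 0.0000 -1.0000
    outer loop
      vertex 22.00 25.00 0.00
      vertex 22.00 0.00 0.00
      vertex 0.00 0.00 0.00
    endloop
  endfacet
  facet normal 0.0000 0.0000 -1.0000
    outer loop
      vertex 0.00 25.00 0.00
      vertex 22.00 25.00 0.00
      vertex 0.00 0.00 0.00
    endloop
  endfacet
  facet normal 0.0000 0.0000 1.0000
    outer loop
      vertex 0.00 0.00 8.00
      vertex 22.00 0.00 8.00
      vertex 22.00 25.00 8.00
    endloop
  endfacet
  facet normal 0.0000 0.0000 1.0000
    outer loop
      vertex 0.00 0.00 8.00
      vertex 22.00 25.00 8.00
      vertex 0.00 25.00 8.00
    endloop
  endfacet
  facet normal 0.0000 -1.0000 0.0000
    outer loop
      vertex 0.00 0.00 0.00
      vertex 22.00 0.00 0.00
      vertex 22.00 0.00 8.00
    endloop
  endfacet
  facet normal 0.0000 -1.0000 0.0000
    outer loop
      vertex 0.00 0.00 0.00
      vertex 22.00 0.00 8.00
      vertex 0.00 0.00 8.00
    endloop
  endfacet
  facet normal 0.0000 1.0000 0.0000
    outer loop
      vertex 22.00 25.00 8.00
      vertex 22.00 25.00 0.00
      vertex 0.00 25.00 0.00
    endloop
  endfacet
  facet normal 0.0000 1.0000 0.0000
    outer loop
      vertex 0.00 25.00 8.00
      vertex 22.00 25.00 8.00
      vertex 0.00 25.00 0.00
    endloop
  endfacet
  facet normal -1.0000 0.0000 0.0000
    outer loop
      vertex 0.00 25.00 8.00
      vertex 0.00 25.00 0.00
      vertex 0.00 0.00 0.00
    endloop
  endfacet
  facet normal -1.0000 0.0000 0.0000
    outer loop
      vertex 0.00 0.00 8.00
      vertex 0.00 25.00 8.00
      vertex 0.00 0.00 0.00
    endloop
  endfacet
  facet normal 1.0000 0.0000 0.0000
    outer loop
      vertex 22.00 0.00 0.00
      vertex 22.00 25.00 0.00
      vertex 22.00 25.00 8.00
    endloop
  endfacet
  facet normal 1.0000 0.0000 0.0000
    outer loop
      vertex 22.00 0.00 0.00
      vertex 22.00 25.00 8.00
      vertex 22.00 0.00 8.00
    endloop
  endfacet
endsolid part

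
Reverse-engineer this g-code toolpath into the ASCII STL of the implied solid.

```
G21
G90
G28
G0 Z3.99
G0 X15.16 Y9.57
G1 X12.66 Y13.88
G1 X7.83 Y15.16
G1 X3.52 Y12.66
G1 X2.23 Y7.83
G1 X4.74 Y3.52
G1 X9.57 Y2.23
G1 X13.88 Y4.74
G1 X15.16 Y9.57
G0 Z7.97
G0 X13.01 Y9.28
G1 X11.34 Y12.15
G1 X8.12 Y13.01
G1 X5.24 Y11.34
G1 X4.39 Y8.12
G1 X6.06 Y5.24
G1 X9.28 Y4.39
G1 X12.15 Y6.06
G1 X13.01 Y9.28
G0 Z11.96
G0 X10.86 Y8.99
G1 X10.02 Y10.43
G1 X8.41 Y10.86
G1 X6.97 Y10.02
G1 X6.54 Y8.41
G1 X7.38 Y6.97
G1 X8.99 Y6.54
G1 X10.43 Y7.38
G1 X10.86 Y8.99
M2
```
solid part
  facet normal 0.0000 0.0000 -1.0000
    outer loop
      vertex 7.54 17.32 0.00
      vertex 13.98 15.61 0.00
      vertex 17.32 9.86 0.00
    endloop
  endfacet
  facet normal 0.0000 0.0000 -1.0000
    outer loop
      vertex 1.79 13.98 0.00
      vertex 7.54 17.32 0.00
      vertex 17.32 9.86 0.00
    endloop
  endfacet
  facet normal 0.0000 0.0000 -1.0000
    outer loop
      vertex 0.08 7.54 0.00
      vertex 1.79 13.98 0.00
      vertex 17.32 9.86 0.00
    endloop
  endfacet
  facet normal 0.0000 0.0000 -1.0000
    outer loop
      vertex 3.42 1.79 0.00
      vertex 0.08 7.54 0.00
      vertex 17.32 9.86 0.00
    endloop
  endfacet
  facet normal 0.0000 0.0000 -1.0000
    outer loop
      vertex 9.86 0.08 0.00
      vertex 3.42 1.79 0.00
      vertex 17.32 9.86 0.00
    endloop
  endfacet
  facet normal 0.0000 0.0000 -1.0000
    outer loop
      vertex 15.61 3.42 0.00
      vertex 9.86 0.08 0.00
      vertex 17.32 9.86 0.00
    endloop
  endfacet
  facet normal 0.7722 0.4486 0.4500
    outer loop
      vertex 17.32 9.86 0.00
      vertex 13.98 15.61 0.00
      vertex 8.70 8.70 15.95
    endloop
  endfacet
  facet normal 0.2292 0.8632 0.4498
    outer loop
      vertex 13.98 15.61 0.00
      vertex 7.54 17.32 0.00
      vertex 8.70 8.70 15.95
    endloop
  endfacet
  facet normal -0.4486 0.7722 0.4500
    outer loop
      vertex 7.54 17.32 0.00
      vertex 1.79 13.98 0.00
      vertex 8.70 8.70 15.95
    endloop
  endfacet
  facet normal -0.8632 0.2292 0.4498
    outer loop
      vertex 1.79 13.98 0.00
      vertex 0.08 7.54 0.00
      vertex 8.70 8.70 15.95
    endloop
  endfacet
  facet normal -0.7722 -0.4486 0.4500
    outer loop
      vertex 0.08 7.54 0.00
      vertex 3.42 1.79 0.00
      vertex 8.70 8.70 15.95
    endloop
  endfacet
  facet normal -0.2292 -0.8632 0.4498
    outer loop
      vertex 3.42 1.79 0.00
      vertex 9.86 0.08 0.00
      vertex 8.70 8.70 15.95
    endloop
  endfacet
  facet normal 0.4486 -0.7722 0.4500
    outer loop
      vertex 9.86 0.08 0.00
      vertex 15.61 3.42 0.00
      vertex 8.70 8.70 15.95
    endloop
  endfacet
  facet normal 0.8632 -0.2292 0.4498
    outer loop
      vertex 15.61 3.42 0.00
      vertex 17.32 9.86 0.00
      vertex 8.70 8.70 15.95
    endloop
  endfacet
endsolid part

The G0 Z moves step by Δz≈3.99 mm. The G1 loops shrink linearly with z, so the solid tapers from its base footprint up to z≈15.9. Closing with a flat bottom cap and the tapered top and triangulating gives 14 facets — a regular 8-sided pyramid, base circumscribed radius ≈ 8.7 mm, apex at z ≈ 15.9 mm.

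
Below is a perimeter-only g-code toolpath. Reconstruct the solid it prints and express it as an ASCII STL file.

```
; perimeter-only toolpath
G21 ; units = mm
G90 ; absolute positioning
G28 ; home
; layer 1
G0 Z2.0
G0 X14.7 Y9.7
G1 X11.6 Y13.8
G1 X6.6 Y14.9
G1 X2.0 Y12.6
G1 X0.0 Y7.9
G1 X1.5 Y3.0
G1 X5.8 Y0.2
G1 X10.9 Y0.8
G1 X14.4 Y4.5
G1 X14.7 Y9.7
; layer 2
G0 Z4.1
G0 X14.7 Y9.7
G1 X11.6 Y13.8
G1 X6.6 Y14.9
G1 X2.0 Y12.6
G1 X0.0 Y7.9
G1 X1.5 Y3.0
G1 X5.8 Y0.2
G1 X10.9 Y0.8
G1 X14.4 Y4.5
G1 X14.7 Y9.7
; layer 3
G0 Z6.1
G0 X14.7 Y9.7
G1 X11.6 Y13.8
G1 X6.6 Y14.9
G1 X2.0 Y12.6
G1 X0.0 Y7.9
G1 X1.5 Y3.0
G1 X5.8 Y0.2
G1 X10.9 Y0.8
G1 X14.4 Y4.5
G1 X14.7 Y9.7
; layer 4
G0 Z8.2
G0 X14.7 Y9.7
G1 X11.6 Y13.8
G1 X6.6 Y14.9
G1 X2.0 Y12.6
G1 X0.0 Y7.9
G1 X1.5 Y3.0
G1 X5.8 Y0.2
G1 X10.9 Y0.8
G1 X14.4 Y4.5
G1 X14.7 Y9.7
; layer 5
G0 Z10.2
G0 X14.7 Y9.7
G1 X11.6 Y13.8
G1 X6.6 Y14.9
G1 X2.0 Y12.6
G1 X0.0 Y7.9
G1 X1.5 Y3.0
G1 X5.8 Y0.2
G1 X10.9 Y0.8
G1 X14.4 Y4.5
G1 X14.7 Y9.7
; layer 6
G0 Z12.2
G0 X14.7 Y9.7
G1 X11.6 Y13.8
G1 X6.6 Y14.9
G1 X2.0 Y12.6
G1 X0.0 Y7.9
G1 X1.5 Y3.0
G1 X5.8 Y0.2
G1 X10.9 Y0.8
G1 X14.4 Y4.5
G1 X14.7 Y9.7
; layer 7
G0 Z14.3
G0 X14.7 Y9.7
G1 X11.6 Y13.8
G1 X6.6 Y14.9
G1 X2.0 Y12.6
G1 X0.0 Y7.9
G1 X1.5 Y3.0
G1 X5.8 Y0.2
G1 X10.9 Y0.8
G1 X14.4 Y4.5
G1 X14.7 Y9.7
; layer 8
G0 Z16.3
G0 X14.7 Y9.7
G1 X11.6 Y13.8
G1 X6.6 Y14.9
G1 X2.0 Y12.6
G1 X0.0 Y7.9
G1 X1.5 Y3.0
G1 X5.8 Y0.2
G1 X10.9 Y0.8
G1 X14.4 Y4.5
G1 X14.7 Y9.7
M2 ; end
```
solid part
  facet normal 0.0000 0.0000 -1.0000
    outer loop
      vertex 6.6 14.9 0.0
      vertex 11.6 13.8 0.0
      vertex 14.7 9.7 0.0
    endloop
  endfacet
  facet normal 0.0000 0.0000 -1.0000
    outer loop
      vertex 2.0 12.6 0.0
      vertex 6.6 14.9 0.0
      vertex 14.7 9.7 0.0
    endloop
  endfacet
  facet normal 0.0000 0.0000 -1.0000
    outer loop
      vertex 0.0 7.9 0.0
      vertex 2.0 12.6 0.0
      vertex 14.7 9.7 0.0
    endloop
  endfacet
  facet normal 0.0000 0.0000 -1.0000
    outer loop
      vertex 1.5 3.0 0.0
      vertex 0.0 7.9 0.0
      vertex 14.7 9.7 0.0
    endloop
  endfacet
  facet normal 0.0000 0.0000 -1.0000
    outer loop
      vertex 5.8 0.2 0.0
      vertex 1.5 3.0 0.0
      vertex 14.7 9.7 0.0
    endloop
  endfacet
  facet normal 0.0000 0.0000 -1.0000
    outer loop
      vertex 10.9 0.8 0.0
      vertex 5.8 0.2 0.0
      vertex 14.7 9.7 0.0
    endloop
  endfacet
  facet normal 0.0000 0.0000 -1.0000
    outer loop
      vertex 14.4 4.5 0.0
      vertex 10.9 0.8 0.0
      vertex 14.7 9.7 0.0
    endloop
  endfacet
  facet normal 0.0000 0.0000 1.0000
    outer loop
      vertex 14.7 9.7 16.3
      vertex 11.6 13.8 16.3
      vertex 6.6 14.9 16.3
    endloop
  endfacet
  facet normal 0.0000 0.0000 1.0000
    outer loop
      vertex 14.7 9.7 16.3
      vertex 6.6 14.9 16.3
      vertex 2.0 12.6 16.3
    endloop
  endfacet
  facet normal 0.0000 0.0000 1.0000
    outer loop
      vertex 14.7 9.7 16.3
      vertex 2.0 12.6 16.3
      vertex 0.0 7.9 16.3
    endloop
  endfacet
  facet normal 0.0000 0.0000 1.0000
    outer loop
      vertex 14.7 9.7 16.3
      vertex 0.0 7.9 16.3
      vertex 1.5 3.0 16.3
    endloop
  endfacet
  facet normal 0.0000 0.0000 1.0000
    outer loop
      vertex 14.7 9.7 16.3
      vertex 1.5 3.0 16.3
      vertex 5.8 0.2 16.3
    endloop
  endfacet
  facet normal 0.0000 0.0000 1.0000
    outer loop
      vertex 14.7 9.7 16.3
      vertex 5.8 0.2 16.3
      vertex 10.9 0.8 16.3
    endloop
  endfacet
  facet normal 0.0000 0.0000 1.0000
    outer loop
      vertex 14.7 9.7 16.3
      vertex 10.9 0.8 16.3
      vertex 14.4 4.5 16.3
    endloop
  endfacet
  facet normal 0.7977 0.6031 0.0000
    outer loop
      vertex 14.7 9.7 0.0
      vertex 11.6 13.8 0.0
      vertex 11.6 13.8 16.3
    endloop
  endfacet
  facet normal 0.7977 0.6031 0.0000
    outer loop
      vertex 14.7 9.7 0.0
      vertex 11.6 13.8 16.3
      vertex 14.7 9.7 16.3
    endloop
  endfacet
  facet normal 0.2149 0.9766 0.0000
    outer loop
      vertex 11.6 13.8 0.0
      vertex 6.6 14.9 0.0
      vertex 6.6 14.9 16.3
    endloop
  endfacet
  facet normal 0.2149 0.9766 0.0000
    outer loop
      vertex 11.6 13.8 0.0
      vertex 6.6 14.9 16.3
      vertex 11.6 13.8 16.3
    endloop
  endfacet
  facet normal -0.4472 0.8944 0.0000
    outer loop
      vertex 6.6 14.9 0.0
      vertex 2.0 12.6 0.0
      vertex 2.0 12.6 16.3
    endloop
  endfacet
  facet normal -0.4472 0.8944 0.0000
    outer loop
      vertex 6.6 14.9 0.0
      vertex 2.0 12.6 16.3
      vertex 6.6 14.9 16.3
    endloop
  endfacet
  facet normal -0.9202 0.3916 0.0000
    outer loop
      vertex 2.0 12.6 0.0
      vertex 0.0 7.9 0.0
      vertex 0.0 7.9 16.3
    endloop
  endfacet
  facet normal -0.9202 0.3916 0.0000
    outer loop
      vertex 2.0 12.6 0.0
      vertex 0.0 7.9 16.3
      vertex 2.0 12.6 16.3
    endloop
  endfacet
  facet normal -0.9562 -0.2927 0.0000
    outer loop
      vertex 0.0 7.9 0.0
      vertex 1.5 3.0 0.0
      vertex 1.5 3.0 16.3
    endloop
  endfacet
  facet normal -0.9562 -0.2927 0.0000
    outer loop
      vertex 0.0 7.9 0.0
      vertex 1.5 3.0 16.3
      vertex 0.0 7.9 16.3
    endloop
  endfacet
  facet normal -0.5457 -0.8380 0.0000
    outer loop
      vertex 1.5 3.0 0.0
      vertex 5.8 0.2 0.0
      vertex 5.8 0.2 16.3
    endloop
  endfacet
  facet normal -0.5457 -0.8380 0.0000
    outer loop
      vertex 1.5 3.0 0.0
      vertex 5.8 0.2 16.3
      vertex 1.5 3.0 16.3
    endloop
  endfacet
  facet normal 0.1168 -0.9932 0.0000
    outer loop
      vertex 5.8 0.2 0.0
      vertex 10.9 0.8 0.0
      vertex 10.9 0.8 16.3
    endloop
  endfacet
  facet normal 0.1168 -0.9932 0.0000
    outer loop
      vertex 5.8 0.2 0.0
      vertex 10.9 0.8 16.3
      vertex 5.8 0.2 16.3
    endloop
  endfacet
  facet normal 0.7265 -0.6872 0.0000
    outer loop
      vertex 10.9 0.8 0.0
      vertex 14.4 4.5 0.0
      vertex 14.4 4.5 16.3
    endloop
  endfacet
  facet normal 0.7265 -0.6872 0.0000
    outer loop
      vertex 10.9 0.8 0.0
      vertex 14.4 4.5 16.3
      vertex 10.9 0.8 16.3
    endloop
  endfacet
  facet normal 0.9983 -0.0576 0.0000
    outer loop
      vertex 14.4 4.5 0.0
      vertex 14.7 9.7 0.0
      vertex 14.7 9.7 16.3
    endloop
  endfacet
  facet normal 0.9983 -0.0576 0.0000
    outer loop
      vertex 14.4 4.5 0.0
      vertex 14.7 9.7 16.3
      vertex 14.4 4.5 16.3
    endloop
  endfacet
endsolid part

The G0 Z moves step by Δz≈2.0 mm. Every layer's G1 loop is the same polygon, so the solid is a straight extrusion of it from z=0 to z≈16.3. Closing with flat bottom and top caps and triangulating gives 32 facets — a regular 9-sided prism (a cylinder approximated with 9 flat sides), circumscribed radius ≈ 7.5 mm, height ≈ 16.3 mm.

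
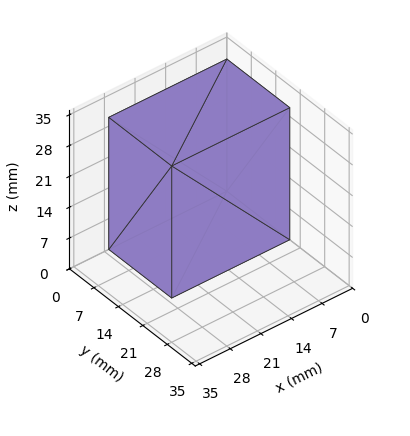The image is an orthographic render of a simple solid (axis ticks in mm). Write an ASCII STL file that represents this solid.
Reading the render: the shape is a rectangular box, roughly 27 × 18 mm footprint and 30 mm tall (dimensions read to the nearest mm from the axis ticks). For the STL, each face is triangulated and given an outward normal.

solid part
  facet normal 0.0000 0.0000 -1.0000
    outer loop
      vertex 27.0 18.0 0.0
      vertex 27.0 0.0 0.0
      vertex 0.0 0.0 0.0
    endloop
  endfacet
  facet normal 0.0000 0.0000 -1.0000
    outer loop
      vertex 0.0 18.0 0.0
      vertex 27.0 18.0 0.0
      vertex 0.0 0.0 0.0
    endloop
  endfacet
  facet normal 0.0000 0.0000 1.0000
    outer loop
      vertex 0.0 0.0 30.0
      vertex 27.0 0.0 30.0
      vertex 27.0 18.0 30.0
    endloop
  endfacet
  facet normal 0.0000 0.0000 1.0000
    outer loop
      vertex 0.0 0.0 30.0
      vertex 27.0 18.0 30.0
      vertex 0.0 18.0 30.0
    endloop
  endfacet
  facet normal 0.0000 -1.0000 0.0000
    outer loop
      vertex 0.0 0.0 0.0
      vertex 27.0 0.0 0.0
      vertex 27.0 0.0 30.0
    endloop
  endfacet
  facet normal 0.0000 -1.0000 0.0000
    outer loop
      vertex 0.0 0.0 0.0
      vertex 27.0 0.0 30.0
      vertex 0.0 0.0 30.0
    endloop
  endfacet
  facet normal 0.0000 1.0000 0.0000
    outer loop
      vertex 27.0 18.0 30.0
      vertex 27.0 18.0 0.0
      vertex 0.0 18.0 0.0
    endloop
  endfacet
  facet normal 0.0000 1.0000 0.0000
    outer loop
      vertex 0.0 18.0 30.0
      vertex 27.0 18.0 30.0
      vertex 0.0 18.0 0.0
    endloop
  endfacet
  facet normal -1.0000 0.0000 0.0000
    outer loop
      vertex 0.0 18.0 30.0
      vertex 0.0 18.0 0.0
      vertex 0.0 0.0 0.0
    endloop
  endfacet
  facet normal -1.0000 0.0000 0.0000
    outer loop
      vertex 0.0 0.0 30.0
      vertex 0.0 18.0 30.0
      vertex 0.0 0.0 0.0
    endloop
  endfacet
  facet normal 1.0000 0.0000 0.0000
    outer loop
      vertex 27.0 0.0 0.0
      vertex 27.0 18.0 0.0
      vertex 27.0 18.0 30.0
    endloop
  endfacet
  facet normal 1.0000 0.0000 0.0000
    outer loop
      vertex 27.0 0.0 0.0
      vertex 27.0 18.0 30.0
      vertex 27.0 0.0 30.0
    endloop
  endfacet
endsolid part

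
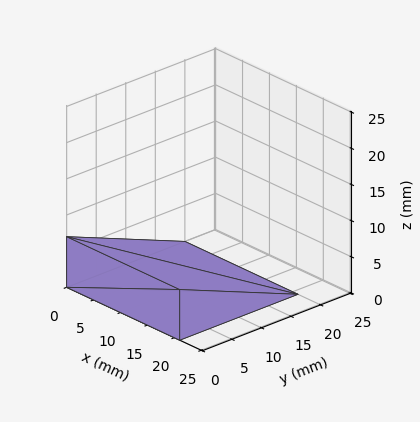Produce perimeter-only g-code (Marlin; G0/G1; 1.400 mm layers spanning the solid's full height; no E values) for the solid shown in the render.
Reading the render: the shape is a wedge (ramp): 21 × 20 mm base, rising to 7 mm along the y=0 edge and sloping linearly to z=0 at y=20 (dimensions read to the nearest mm from the axis ticks). For the g-code, the solid's height is divided into equal slices at the stated Δz and each level perimeter traced with G1 moves after a G0 lift.

; perimeter-only toolpath
G21 ; units = mm
G90 ; absolute positioning
G28 ; home
; layer 1
G0 Z1.400
G0 X0.000 Y0.000
G1 X21.000 Y0.000
G1 X21.000 Y16.000
G1 X0.000 Y16.000
G1 X0.000 Y0.000
; layer 2
G0 Z2.800
G0 X0.000 Y0.000
G1 X21.000 Y0.000
G1 X21.000 Y12.000
G1 X0.000 Y12.000
G1 X0.000 Y0.000
; layer 3
G0 Z4.200
G0 X0.000 Y0.000
G1 X21.000 Y0.000
G1 X21.000 Y8.000
G1 X0.000 Y8.000
G1 X0.000 Y0.000
; layer 4
G0 Z5.600
G0 X0.000 Y0.000
G1 X21.000 Y0.000
G1 X21.000 Y4.000
G1 X0.000 Y4.000
G1 X0.000 Y0.000
M2 ; end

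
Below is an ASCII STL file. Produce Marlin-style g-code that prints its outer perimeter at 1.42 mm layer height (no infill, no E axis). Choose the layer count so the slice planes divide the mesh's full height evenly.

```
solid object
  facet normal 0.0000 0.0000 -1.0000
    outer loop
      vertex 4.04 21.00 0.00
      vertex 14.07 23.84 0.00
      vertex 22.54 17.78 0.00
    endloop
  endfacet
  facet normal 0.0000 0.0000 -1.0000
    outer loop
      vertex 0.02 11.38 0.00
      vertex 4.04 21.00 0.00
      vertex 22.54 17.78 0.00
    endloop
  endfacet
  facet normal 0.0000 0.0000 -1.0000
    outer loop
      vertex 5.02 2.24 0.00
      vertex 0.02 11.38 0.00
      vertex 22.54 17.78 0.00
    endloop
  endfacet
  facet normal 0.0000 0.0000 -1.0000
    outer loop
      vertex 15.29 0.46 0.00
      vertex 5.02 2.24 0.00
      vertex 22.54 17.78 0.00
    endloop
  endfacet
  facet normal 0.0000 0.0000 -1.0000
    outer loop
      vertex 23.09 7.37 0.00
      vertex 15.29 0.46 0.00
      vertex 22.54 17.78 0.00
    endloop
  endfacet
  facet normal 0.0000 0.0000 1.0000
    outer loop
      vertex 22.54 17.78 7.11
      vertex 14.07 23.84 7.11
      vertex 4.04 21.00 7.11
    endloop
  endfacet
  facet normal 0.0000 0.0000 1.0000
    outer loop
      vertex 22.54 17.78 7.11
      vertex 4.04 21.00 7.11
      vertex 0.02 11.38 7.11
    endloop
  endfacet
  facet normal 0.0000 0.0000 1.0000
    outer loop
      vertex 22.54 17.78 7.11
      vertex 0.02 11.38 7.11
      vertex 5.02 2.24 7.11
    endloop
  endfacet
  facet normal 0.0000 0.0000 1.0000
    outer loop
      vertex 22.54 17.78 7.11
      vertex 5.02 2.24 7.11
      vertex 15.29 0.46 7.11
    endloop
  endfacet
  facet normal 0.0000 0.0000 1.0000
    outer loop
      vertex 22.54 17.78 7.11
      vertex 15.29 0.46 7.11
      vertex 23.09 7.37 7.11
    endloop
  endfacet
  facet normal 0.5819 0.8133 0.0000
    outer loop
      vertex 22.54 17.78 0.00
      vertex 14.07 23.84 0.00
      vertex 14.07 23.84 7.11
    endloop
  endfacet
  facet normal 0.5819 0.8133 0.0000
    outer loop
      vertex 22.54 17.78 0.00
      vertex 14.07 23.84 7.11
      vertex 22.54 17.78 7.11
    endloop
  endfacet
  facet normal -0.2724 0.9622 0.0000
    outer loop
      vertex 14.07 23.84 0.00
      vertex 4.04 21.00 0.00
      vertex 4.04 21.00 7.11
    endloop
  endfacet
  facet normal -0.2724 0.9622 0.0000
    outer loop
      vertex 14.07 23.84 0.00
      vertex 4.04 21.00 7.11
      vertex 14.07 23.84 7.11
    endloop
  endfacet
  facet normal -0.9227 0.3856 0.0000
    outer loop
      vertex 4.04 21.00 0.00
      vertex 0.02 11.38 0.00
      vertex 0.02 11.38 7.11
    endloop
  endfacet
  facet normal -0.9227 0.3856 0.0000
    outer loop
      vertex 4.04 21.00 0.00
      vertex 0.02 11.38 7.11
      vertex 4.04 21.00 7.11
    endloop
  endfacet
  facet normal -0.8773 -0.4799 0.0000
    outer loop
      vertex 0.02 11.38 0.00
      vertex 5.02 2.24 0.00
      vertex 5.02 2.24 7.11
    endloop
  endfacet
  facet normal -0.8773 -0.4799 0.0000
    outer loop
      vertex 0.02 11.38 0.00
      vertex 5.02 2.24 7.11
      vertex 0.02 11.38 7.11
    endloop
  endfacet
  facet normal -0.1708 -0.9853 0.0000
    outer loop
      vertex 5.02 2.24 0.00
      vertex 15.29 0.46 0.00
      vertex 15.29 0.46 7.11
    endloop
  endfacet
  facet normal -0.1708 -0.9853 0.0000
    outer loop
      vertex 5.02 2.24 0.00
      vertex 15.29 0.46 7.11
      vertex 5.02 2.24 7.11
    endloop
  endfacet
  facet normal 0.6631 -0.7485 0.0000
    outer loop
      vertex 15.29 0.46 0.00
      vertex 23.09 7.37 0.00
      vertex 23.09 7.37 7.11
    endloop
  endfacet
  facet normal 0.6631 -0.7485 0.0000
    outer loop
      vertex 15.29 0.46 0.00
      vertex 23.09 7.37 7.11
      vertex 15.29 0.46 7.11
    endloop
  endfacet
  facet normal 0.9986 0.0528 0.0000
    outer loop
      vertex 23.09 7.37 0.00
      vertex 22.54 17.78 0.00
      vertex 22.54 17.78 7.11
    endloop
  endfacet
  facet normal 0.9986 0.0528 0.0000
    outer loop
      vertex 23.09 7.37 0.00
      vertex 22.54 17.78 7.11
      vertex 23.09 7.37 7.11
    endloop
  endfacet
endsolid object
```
; perimeter-only toolpath
G21 ; units = mm
G90 ; absolute positioning
G28 ; home
; layer 1
G0 Z1.42
G0 X22.54 Y17.78
G1 X14.07 Y23.84
G1 X4.04 Y21.00
G1 X0.02 Y11.38
G1 X5.02 Y2.24
G1 X15.29 Y0.46
G1 X23.09 Y7.37
G1 X22.54 Y17.78
; layer 2
G0 Z2.84
G0 X22.54 Y17.78
G1 X14.07 Y23.84
G1 X4.04 Y21.00
G1 X0.02 Y11.38
G1 X5.02 Y2.24
G1 X15.29 Y0.46
G1 X23.09 Y7.37
G1 X22.54 Y17.78
; layer 3
G0 Z4.27
G0 X22.54 Y17.78
G1 X14.07 Y23.84
G1 X4.04 Y21.00
G1 X0.02 Y11.38
G1 X5.02 Y2.24
G1 X15.29 Y0.46
G1 X23.09 Y7.37
G1 X22.54 Y17.78
; layer 4
G0 Z5.69
G0 X22.54 Y17.78
G1 X14.07 Y23.84
G1 X4.04 Y21.00
G1 X0.02 Y11.38
G1 X5.02 Y2.24
G1 X15.29 Y0.46
G1 X23.09 Y7.37
G1 X22.54 Y17.78
; layer 5
G0 Z7.11
G0 X22.54 Y17.78
G1 X14.07 Y23.84
G1 X4.04 Y21.00
G1 X0.02 Y11.38
G1 X5.02 Y2.24
G1 X15.29 Y0.46
G1 X23.09 Y7.37
G1 X22.54 Y17.78
M2 ; end

The solid is a regular 7-sided prism (a cylinder approximated with 7 flat sides), circumscribed radius ≈ 12 mm, height ≈ 7.11 mm. Slicing at Δz = 1.42 mm — 5 equal slices spanning the solid's height, so layer i sits at z = i·h/5 — gives 5 non-empty perimeters. Each is a 7-segment closed polygon; G0 lifts to the layer z and rapids to the start vertex, then G1 traces the edges.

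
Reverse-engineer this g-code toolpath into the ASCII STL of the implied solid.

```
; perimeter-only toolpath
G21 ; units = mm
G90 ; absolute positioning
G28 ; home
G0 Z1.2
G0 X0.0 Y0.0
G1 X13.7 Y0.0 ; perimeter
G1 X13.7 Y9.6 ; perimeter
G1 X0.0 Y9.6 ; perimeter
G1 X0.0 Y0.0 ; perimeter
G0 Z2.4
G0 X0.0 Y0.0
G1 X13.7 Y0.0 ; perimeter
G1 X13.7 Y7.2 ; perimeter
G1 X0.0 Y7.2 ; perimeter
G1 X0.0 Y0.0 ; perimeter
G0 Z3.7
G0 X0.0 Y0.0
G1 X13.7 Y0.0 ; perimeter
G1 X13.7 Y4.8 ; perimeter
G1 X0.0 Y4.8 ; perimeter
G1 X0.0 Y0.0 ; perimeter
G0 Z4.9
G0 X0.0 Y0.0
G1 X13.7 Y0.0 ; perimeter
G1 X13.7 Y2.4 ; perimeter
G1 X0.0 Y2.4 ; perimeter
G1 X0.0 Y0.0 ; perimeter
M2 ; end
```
solid part
  facet normal 0.0000 0.0000 -1.0000
    outer loop
      vertex 13.7 12.0 0.0
      vertex 13.7 0.0 0.0
      vertex 0.0 0.0 0.0
    endloop
  endfacet
  facet normal 0.0000 0.0000 -1.0000
    outer loop
      vertex 0.0 12.0 0.0
      vertex 13.7 12.0 0.0
      vertex 0.0 0.0 0.0
    endloop
  endfacet
  facet normal 0.0000 -1.0000 0.0000
    outer loop
      vertex 0.0 0.0 0.0
      vertex 13.7 0.0 0.0
      vertex 13.7 0.0 6.1
    endloop
  endfacet
  facet normal 0.0000 -1.0000 0.0000
    outer loop
      vertex 0.0 0.0 0.0
      vertex 13.7 0.0 6.1
      vertex 0.0 0.0 6.1
    endloop
  endfacet
  facet normal 0.0000 0.4531 0.8914
    outer loop
      vertex 0.0 0.0 6.1
      vertex 13.7 0.0 6.1
      vertex 13.7 12.0 0.0
    endloop
  endfacet
  facet normal 0.0000 0.4531 0.8914
    outer loop
      vertex 0.0 0.0 6.1
      vertex 13.7 12.0 0.0
      vertex 0.0 12.0 0.0
    endloop
  endfacet
  facet normal -1.0000 0.0000 0.0000
    outer loop
      vertex 0.0 0.0 6.1
      vertex 0.0 12.0 0.0
      vertex 0.0 0.0 0.0
    endloop
  endfacet
  facet normal 1.0000 0.0000 0.0000
    outer loop
      vertex 13.7 0.0 0.0
      vertex 13.7 12.0 0.0
      vertex 13.7 0.0 6.1
    endloop
  endfacet
endsolid part

The G0 Z moves step by Δz≈1.2 mm. The G1 loops shrink linearly with z, so the solid tapers from its base footprint up to z≈6.1. Closing with a flat bottom cap and the tapered top and triangulating gives 8 facets — a wedge (ramp): 13.7 × 12 mm base, rising to 6.1 mm along the y=0 edge and sloping linearly to z=0 at y=12.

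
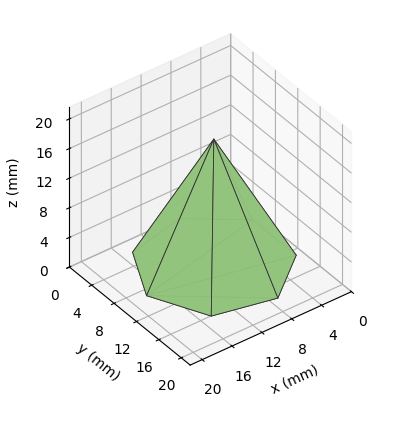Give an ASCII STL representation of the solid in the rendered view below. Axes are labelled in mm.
Reading the render: the shape is a regular 7-sided pyramid, base circumscribed radius ≈ 9 mm, apex at z ≈ 17 mm (dimensions read to the nearest mm from the axis ticks). For the STL, each face is triangulated and given an outward normal.

solid part
  facet normal 0.0000 0.0000 -1.0000
    outer loop
      vertex 6.997 17.774 0.000
      vertex 14.611 16.036 0.000
      vertex 18.000 9.000 0.000
    endloop
  endfacet
  facet normal 0.0000 0.0000 -1.0000
    outer loop
      vertex 0.891 12.905 0.000
      vertex 6.997 17.774 0.000
      vertex 18.000 9.000 0.000
    endloop
  endfacet
  facet normal 0.0000 0.0000 -1.0000
    outer loop
      vertex 0.891 5.095 0.000
      vertex 0.891 12.905 0.000
      vertex 18.000 9.000 0.000
    endloop
  endfacet
  facet normal 0.0000 0.0000 -1.0000
    outer loop
      vertex 6.997 0.226 0.000
      vertex 0.891 5.095 0.000
      vertex 18.000 9.000 0.000
    endloop
  endfacet
  facet normal 0.0000 0.0000 -1.0000
    outer loop
      vertex 14.611 1.964 0.000
      vertex 6.997 0.226 0.000
      vertex 18.000 9.000 0.000
    endloop
  endfacet
  facet normal 0.8132 0.3917 0.4305
    outer loop
      vertex 18.000 9.000 0.000
      vertex 14.611 16.036 0.000
      vertex 9.000 9.000 17.000
    endloop
  endfacet
  facet normal 0.2009 0.8800 0.4305
    outer loop
      vertex 14.611 16.036 0.000
      vertex 6.997 17.774 0.000
      vertex 9.000 9.000 17.000
    endloop
  endfacet
  facet normal -0.5627 0.7057 0.4305
    outer loop
      vertex 6.997 17.774 0.000
      vertex 0.891 12.905 0.000
      vertex 9.000 9.000 17.000
    endloop
  endfacet
  facet normal -0.9026 0.0000 0.4305
    outer loop
      vertex 0.891 12.905 0.000
      vertex 0.891 5.095 0.000
      vertex 9.000 9.000 17.000
    endloop
  endfacet
  facet normal -0.5627 -0.7057 0.4305
    outer loop
      vertex 0.891 5.095 0.000
      vertex 6.997 0.226 0.000
      vertex 9.000 9.000 17.000
    endloop
  endfacet
  facet normal 0.2009 -0.8800 0.4305
    outer loop
      vertex 6.997 0.226 0.000
      vertex 14.611 1.964 0.000
      vertex 9.000 9.000 17.000
    endloop
  endfacet
  facet normal 0.8132 -0.3917 0.4305
    outer loop
      vertex 14.611 1.964 0.000
      vertex 18.000 9.000 0.000
      vertex 9.000 9.000 17.000
    endloop
  endfacet
endsolid part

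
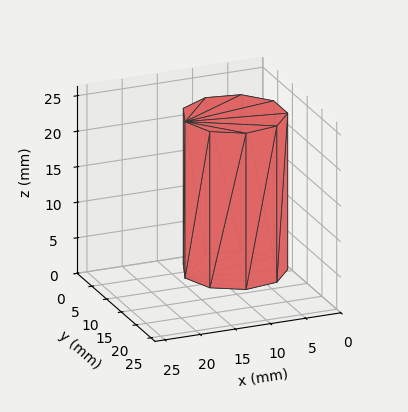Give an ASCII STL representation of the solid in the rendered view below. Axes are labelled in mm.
Reading the render: the shape is a regular 9-sided prism (a cylinder approximated with 9 flat sides), circumscribed radius ≈ 7 mm, height ≈ 22 mm (dimensions read to the nearest mm from the axis ticks). For the STL, each face is triangulated and given an outward normal.

solid part
  facet normal 0.0000 0.0000 -1.0000
    outer loop
      vertex 8.22 13.89 0.00
      vertex 12.36 11.50 0.00
      vertex 14.00 7.00 0.00
    endloop
  endfacet
  facet normal 0.0000 0.0000 -1.0000
    outer loop
      vertex 3.50 13.06 0.00
      vertex 8.22 13.89 0.00
      vertex 14.00 7.00 0.00
    endloop
  endfacet
  facet normal 0.0000 0.0000 -1.0000
    outer loop
      vertex 0.42 9.39 0.00
      vertex 3.50 13.06 0.00
      vertex 14.00 7.00 0.00
    endloop
  endfacet
  facet normal 0.0000 0.0000 -1.0000
    outer loop
      vertex 0.42 4.61 0.00
      vertex 0.42 9.39 0.00
      vertex 14.00 7.00 0.00
    endloop
  endfacet
  facet normal 0.0000 0.0000 -1.0000
    outer loop
      vertex 3.50 0.94 0.00
      vertex 0.42 4.61 0.00
      vertex 14.00 7.00 0.00
    endloop
  endfacet
  facet normal 0.0000 0.0000 -1.0000
    outer loop
      vertex 8.22 0.11 0.00
      vertex 3.50 0.94 0.00
      vertex 14.00 7.00 0.00
    endloop
  endfacet
  facet normal 0.0000 0.0000 -1.0000
    outer loop
      vertex 12.36 2.50 0.00
      vertex 8.22 0.11 0.00
      vertex 14.00 7.00 0.00
    endloop
  endfacet
  facet normal 0.0000 0.0000 1.0000
    outer loop
      vertex 14.00 7.00 22.00
      vertex 12.36 11.50 22.00
      vertex 8.22 13.89 22.00
    endloop
  endfacet
  facet normal 0.0000 0.0000 1.0000
    outer loop
      vertex 14.00 7.00 22.00
      vertex 8.22 13.89 22.00
      vertex 3.50 13.06 22.00
    endloop
  endfacet
  facet normal 0.0000 0.0000 1.0000
    outer loop
      vertex 14.00 7.00 22.00
      vertex 3.50 13.06 22.00
      vertex 0.42 9.39 22.00
    endloop
  endfacet
  facet normal 0.0000 0.0000 1.0000
    outer loop
      vertex 14.00 7.00 22.00
      vertex 0.42 9.39 22.00
      vertex 0.42 4.61 22.00
    endloop
  endfacet
  facet normal 0.0000 0.0000 1.0000
    outer loop
      vertex 14.00 7.00 22.00
      vertex 0.42 4.61 22.00
      vertex 3.50 0.94 22.00
    endloop
  endfacet
  facet normal 0.0000 0.0000 1.0000
    outer loop
      vertex 14.00 7.00 22.00
      vertex 3.50 0.94 22.00
      vertex 8.22 0.11 22.00
    endloop
  endfacet
  facet normal 0.0000 0.0000 1.0000
    outer loop
      vertex 14.00 7.00 22.00
      vertex 8.22 0.11 22.00
      vertex 12.36 2.50 22.00
    endloop
  endfacet
  facet normal 0.9395 0.3424 0.0000
    outer loop
      vertex 14.00 7.00 0.00
      vertex 12.36 11.50 0.00
      vertex 12.36 11.50 22.00
    endloop
  endfacet
  facet normal 0.9395 0.3424 0.0000
    outer loop
      vertex 14.00 7.00 0.00
      vertex 12.36 11.50 22.00
      vertex 14.00 7.00 22.00
    endloop
  endfacet
  facet normal 0.5000 0.8660 0.0000
    outer loop
      vertex 12.36 11.50 0.00
      vertex 8.22 13.89 0.00
      vertex 8.22 13.89 22.00
    endloop
  endfacet
  facet normal 0.5000 0.8660 0.0000
    outer loop
      vertex 12.36 11.50 0.00
      vertex 8.22 13.89 22.00
      vertex 12.36 11.50 22.00
    endloop
  endfacet
  facet normal -0.1732 0.9849 0.0000
    outer loop
      vertex 8.22 13.89 0.00
      vertex 3.50 13.06 0.00
      vertex 3.50 13.06 22.00
    endloop
  endfacet
  facet normal -0.1732 0.9849 0.0000
    outer loop
      vertex 8.22 13.89 0.00
      vertex 3.50 13.06 22.00
      vertex 8.22 13.89 22.00
    endloop
  endfacet
  facet normal -0.7660 0.6428 0.0000
    outer loop
      vertex 3.50 13.06 0.00
      vertex 0.42 9.39 0.00
      vertex 0.42 9.39 22.00
    endloop
  endfacet
  facet normal -0.7660 0.6428 0.0000
    outer loop
      vertex 3.50 13.06 0.00
      vertex 0.42 9.39 22.00
      vertex 3.50 13.06 22.00
    endloop
  endfacet
  facet normal -1.0000 0.0000 0.0000
    outer loop
      vertex 0.42 9.39 0.00
      vertex 0.42 4.61 0.00
      vertex 0.42 4.61 22.00
    endloop
  endfacet
  facet normal -1.0000 0.0000 0.0000
    outer loop
      vertex 0.42 9.39 0.00
      vertex 0.42 4.61 22.00
      vertex 0.42 9.39 22.00
    endloop
  endfacet
  facet normal -0.7660 -0.6428 0.0000
    outer loop
      vertex 0.42 4.61 0.00
      vertex 3.50 0.94 0.00
      vertex 3.50 0.94 22.00
    endloop
  endfacet
  facet normal -0.7660 -0.6428 0.0000
    outer loop
      vertex 0.42 4.61 0.00
      vertex 3.50 0.94 22.00
      vertex 0.42 4.61 22.00
    endloop
  endfacet
  facet normal -0.1732 -0.9849 0.0000
    outer loop
      vertex 3.50 0.94 0.00
      vertex 8.22 0.11 0.00
      vertex 8.22 0.11 22.00
    endloop
  endfacet
  facet normal -0.1732 -0.9849 0.0000
    outer loop
      vertex 3.50 0.94 0.00
      vertex 8.22 0.11 22.00
      vertex 3.50 0.94 22.00
    endloop
  endfacet
  facet normal 0.5000 -0.8660 0.0000
    outer loop
      vertex 8.22 0.11 0.00
      vertex 12.36 2.50 0.00
      vertex 12.36 2.50 22.00
    endloop
  endfacet
  facet normal 0.5000 -0.8660 0.0000
    outer loop
      vertex 8.22 0.11 0.00
      vertex 12.36 2.50 22.00
      vertex 8.22 0.11 22.00
    endloop
  endfacet
  facet normal 0.9395 -0.3424 0.0000
    outer loop
      vertex 12.36 2.50 0.00
      vertex 14.00 7.00 0.00
      vertex 14.00 7.00 22.00
    endloop
  endfacet
  facet normal 0.9395 -0.3424 0.0000
    outer loop
      vertex 12.36 2.50 0.00
      vertex 14.00 7.00 22.00
      vertex 12.36 2.50 22.00
    endloop
  endfacet
endsolid part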